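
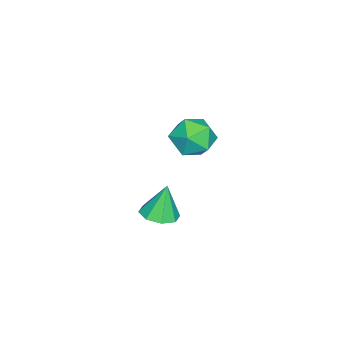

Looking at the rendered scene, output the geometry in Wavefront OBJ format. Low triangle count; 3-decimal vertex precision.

v 3.459 -1.328 -2.889
v 4.069 -0.996 -2.803
v 3.181 -1.152 -1.611
v 3.671 -0.663 -2.935
v 3.149 -0.719 -3.041
v 2.808 -1.133 -3.058
v 2.849 -1.661 -2.976
v 3.247 -1.994 -2.843
v 3.769 -1.937 -2.738
v 4.11 -1.524 -2.721
v -1.541 -1.725 -1.733
v -0.792 -1.208 -1.514
v -0.748 -2.412 -2.826
v 0.001 -1.895 -2.607
v -0.304 -2.552 -2.014
v -0.794 -2.128 -1.339
v -0.746 -1.492 -3.001
v -1.236 -1.068 -2.326
v -0.301 -1.065 -2.298
v -0.027 -1.719 -1.688
v -1.513 -1.901 -2.652
v -1.239 -2.555 -2.042
f 2 1 4
f 2 4 3
f 4 1 5
f 4 5 3
f 5 1 6
f 5 6 3
f 6 1 7
f 6 7 3
f 7 1 8
f 7 8 3
f 8 1 9
f 8 9 3
f 9 1 10
f 9 10 3
f 10 1 2
f 10 2 3
f 11 22 16
f 11 16 12
f 11 12 18
f 11 18 21
f 11 21 22
f 12 16 20
f 16 22 15
f 22 21 13
f 21 18 17
f 18 12 19
f 14 20 15
f 14 15 13
f 14 13 17
f 14 17 19
f 14 19 20
f 15 20 16
f 13 15 22
f 17 13 21
f 19 17 18
f 20 19 12



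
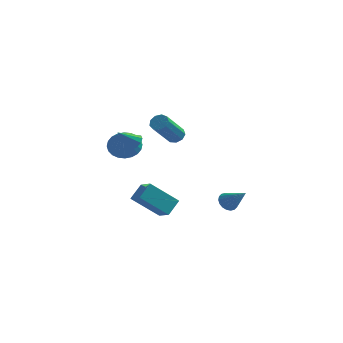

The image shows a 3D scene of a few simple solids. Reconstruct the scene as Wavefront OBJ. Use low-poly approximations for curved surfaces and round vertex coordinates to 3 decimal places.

v 3.048 -0.249 -1.476
v 3.432 -0.468 -1.939
v 4.072 -0.891 -0.324
v 3.537 -0.208 -1.888
v 3.545 0.044 -1.754
v 3.454 0.237 -1.566
v 3.284 0.335 -1.36
v 3.066 0.317 -1.177
v 2.845 0.187 -1.053
v 2.664 -0.03 -1.013
v 2.56 -0.289 -1.065
v 2.551 -0.541 -1.198
v 2.642 -0.735 -1.386
v 2.812 -0.832 -1.592
v 3.03 -0.814 -1.775
v 3.251 -0.684 -1.899
v -3.123 2.602 0.944
v -2.135 2.746 1.006
v -3.037 1.278 2.636
v -2.268 3.031 1.237
v -2.531 3.251 1.423
v -2.884 3.373 1.536
v -3.274 3.377 1.559
v -3.64 3.263 1.488
v -3.928 3.049 1.335
v -4.093 2.766 1.122
v -4.111 2.459 0.882
v -3.978 2.174 0.652
v -3.715 1.953 0.466
v -3.362 1.832 0.353
v -2.972 1.828 0.33
v -2.606 1.942 0.401
v -2.318 2.156 0.554
v -2.153 2.438 0.767
v -2.726 2.03 -3.044
v -2.069 1.19 -2.412
v -2.262 2.898 -2.375
v -1.604 2.058 -1.743
v -1.116 2.242 -4.437
v -0.458 1.402 -3.805
v -0.651 3.11 -3.768
v 0.006 2.27 -3.136
v -0.004 0.982 2.862
v 0.407 1.193 3.212
v -0.325 -0.03 4.809
v -0.736 -0.242 4.458
v 0.08 1.418 3.235
v -0.652 0.195 4.831
v -0.286 1.438 3.083
v -1.017 0.215 4.679
v -0.52 1.245 2.827
v -1.252 0.022 4.423
v -0.513 0.928 2.588
v -1.244 -0.295 4.184
v -0.267 0.637 2.477
v -0.999 -0.586 4.073
v 0.101 0.507 2.546
v -0.631 -0.717 4.142
v 0.42 0.599 2.763
v -0.312 -0.625 4.359
v 0.541 0.87 3.026
v -0.191 -0.353 4.622
v -2.153 0.178 2.555
v -1.75 -0.205 2.754
v -3.007 -0.238 3.485
v -1.706 0.109 2.934
v -1.833 0.449 2.97
v -2.082 0.685 2.847
v -2.358 0.728 2.612
v -2.555 0.56 2.356
v -2.599 0.247 2.175
v -2.473 -0.094 2.14
v -2.224 -0.33 2.263
v -1.948 -0.373 2.497
f 2 1 4
f 2 4 3
f 4 1 5
f 4 5 3
f 5 1 6
f 5 6 3
f 6 1 7
f 6 7 3
f 7 1 8
f 7 8 3
f 8 1 9
f 8 9 3
f 9 1 10
f 9 10 3
f 10 1 11
f 10 11 3
f 11 1 12
f 11 12 3
f 12 1 13
f 12 13 3
f 13 1 14
f 13 14 3
f 14 1 15
f 14 15 3
f 15 1 16
f 15 16 3
f 16 1 2
f 16 2 3
f 18 17 20
f 18 20 19
f 20 17 21
f 20 21 19
f 21 17 22
f 21 22 19
f 22 17 23
f 22 23 19
f 23 17 24
f 23 24 19
f 24 17 25
f 24 25 19
f 25 17 26
f 25 26 19
f 26 17 27
f 26 27 19
f 27 17 28
f 27 28 19
f 28 17 29
f 28 29 19
f 29 17 30
f 29 30 19
f 30 17 31
f 30 31 19
f 31 17 32
f 31 32 19
f 32 17 33
f 32 33 19
f 33 17 34
f 33 34 19
f 34 17 18
f 34 18 19
f 36 38 35
f 39 36 35
f 35 38 37
f 37 39 35
f 36 42 38
f 40 36 39
f 40 42 36
f 38 42 37
f 41 39 37
f 37 42 41
f 41 40 39
f 42 40 41
f 44 43 47
f 44 47 45
f 45 47 48
f 45 48 46
f 47 43 49
f 47 49 48
f 48 49 50
f 48 50 46
f 49 43 51
f 49 51 50
f 50 51 52
f 50 52 46
f 51 43 53
f 51 53 52
f 52 53 54
f 52 54 46
f 53 43 55
f 53 55 54
f 54 55 56
f 54 56 46
f 55 43 57
f 55 57 56
f 56 57 58
f 56 58 46
f 57 43 59
f 57 59 58
f 58 59 60
f 58 60 46
f 59 43 61
f 59 61 60
f 60 61 62
f 60 62 46
f 61 43 44
f 61 44 62
f 62 44 45
f 62 45 46
f 64 63 66
f 64 66 65
f 66 63 67
f 66 67 65
f 67 63 68
f 67 68 65
f 68 63 69
f 68 69 65
f 69 63 70
f 69 70 65
f 70 63 71
f 70 71 65
f 71 63 72
f 71 72 65
f 72 63 73
f 72 73 65
f 73 63 74
f 73 74 65
f 74 63 64
f 74 64 65



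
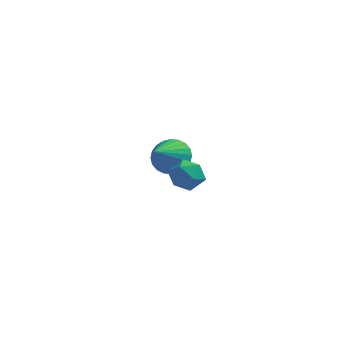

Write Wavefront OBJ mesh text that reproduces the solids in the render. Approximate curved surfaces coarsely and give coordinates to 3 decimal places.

v 2.494 -1.744 2.143
v 3.313 -1.619 2.416
v 2.687 -3.141 2.204
v 3.506 -3.016 2.477
v 2.837 -2.813 2.999
v 2.717 -1.949 2.961
v 3.283 -2.811 1.659
v 3.163 -1.947 1.621
v 3.801 -2.278 2.117
v 3.525 -2.279 2.945
v 2.475 -2.481 1.675
v 2.199 -2.482 2.503
v 0.525 3.476 -0.121
v 1.072 3.891 0.606
v 0.235 1.824 1.041
v 0.715 4.018 0.697
v 0.328 4.063 0.664
v -0.028 4.018 0.511
v -0.3 3.891 0.262
v -0.446 3.7 -0.045
v -0.445 3.475 -0.364
v -0.295 3.25 -0.646
v -0.021 3.06 -0.848
v 0.336 2.933 -0.939
v 0.722 2.888 -0.906
v 1.079 2.933 -0.753
v 1.351 3.06 -0.504
v 1.497 3.251 -0.197
v 1.495 3.476 0.122
v 1.346 3.701 0.404
f 1 12 6
f 1 6 2
f 1 2 8
f 1 8 11
f 1 11 12
f 2 6 10
f 6 12 5
f 12 11 3
f 11 8 7
f 8 2 9
f 4 10 5
f 4 5 3
f 4 3 7
f 4 7 9
f 4 9 10
f 5 10 6
f 3 5 12
f 7 3 11
f 9 7 8
f 10 9 2
f 14 13 16
f 14 16 15
f 16 13 17
f 16 17 15
f 17 13 18
f 17 18 15
f 18 13 19
f 18 19 15
f 19 13 20
f 19 20 15
f 20 13 21
f 20 21 15
f 21 13 22
f 21 22 15
f 22 13 23
f 22 23 15
f 23 13 24
f 23 24 15
f 24 13 25
f 24 25 15
f 25 13 26
f 25 26 15
f 26 13 27
f 26 27 15
f 27 13 28
f 27 28 15
f 28 13 29
f 28 29 15
f 29 13 30
f 29 30 15
f 30 13 14
f 30 14 15



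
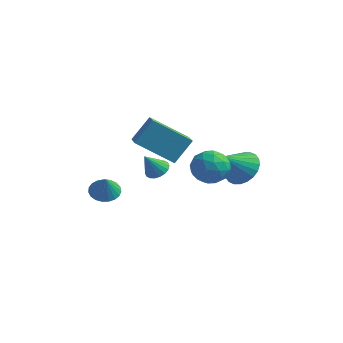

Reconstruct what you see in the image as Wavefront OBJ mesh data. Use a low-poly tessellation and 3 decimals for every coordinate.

v -0.877 -3.477 0.378
v -0.446 -3.93 0.111
v -0.643 -3.823 1.342
v -0.279 -3.706 0.151
v -0.215 -3.442 0.23
v -0.265 -3.184 0.334
v -0.422 -2.977 0.447
v -0.657 -2.857 0.547
v -0.93 -2.843 0.618
v -1.194 -2.94 0.648
v -1.404 -3.129 0.631
v -1.522 -3.379 0.571
v -1.529 -3.645 0.477
v -1.423 -3.883 0.366
v -1.223 -4.05 0.257
v -0.963 -4.119 0.169
v -0.688 -4.076 0.118
v 0.636 -1.673 1.042
v 0.957 -1.306 1.337
v 0.284 -2.147 2.018
v 0.736 -1.183 1.316
v 0.495 -1.158 1.241
v 0.282 -1.235 1.127
v 0.139 -1.399 0.996
v 0.095 -1.617 0.874
v 0.158 -1.846 0.785
v 0.315 -2.041 0.748
v 0.537 -2.163 0.769
v 0.778 -2.188 0.843
v 0.991 -2.112 0.958
v 1.134 -1.948 1.089
v 1.178 -1.73 1.211
v 1.115 -1.501 1.299
v 2.372 0.875 0.751
v 3.054 0.311 1.021
v 1.546 -0.311 0.359
v 2.228 -0.875 0.629
v 1.753 -0.39 1.258
v 2.263 0.343 1.5
v 2.337 -0.343 -0.12
v 2.847 0.39 0.122
v 3.032 -0.442 0.483
v 2.671 -0.471 1.334
v 1.929 0.471 0.046
v 1.568 0.442 0.897
v 2.785 0.697 0.92
v 1.815 -0.697 0.46
v 1.535 -0.412 0.829
v 1.936 -0.744 0.988
v 2.32 0.716 1.202
v 2.721 0.384 1.36
v 1.956 -0.028 1.5
v 1.879 -0.384 0.02
v 2.28 -0.716 0.178
v 2.664 0.744 0.392
v 3.065 0.412 0.551
v 2.644 0.028 -0.12
v 3.174 -0.077 0.763
v 2.688 -0.774 0.532
v 2.752 -0.461 0.092
v 3.052 -0.03 0.234
v 2.961 -0.094 1.263
v 2.476 -0.791 1.033
v 2.196 -0.506 1.402
v 2.496 -0.076 1.544
v 2.949 -0.536 0.947
v 2.124 0.791 0.347
v 1.639 0.094 0.117
v 2.104 0.076 -0.164
v 2.404 0.506 -0.022
v 1.912 0.774 0.848
v 1.426 0.077 0.617
v 1.548 0.03 1.146
v 1.848 0.461 1.288
v 1.651 0.536 0.433
v -0.071 1.077 -0.115
v -1.7 0.541 1.008
v 0.382 1.901 0.936
v -1.247 1.364 2.059
v 0.547 0.156 0.341
v -1.082 -0.381 1.464
v 1 0.979 1.392
v -0.629 0.443 2.515
v 2.803 2.175 -0.516
v 3.624 2.166 -0.059
v 2.197 1.265 0.556
v 3.46 2.456 0.094
v 3.196 2.703 0.155
v 2.872 2.87 0.114
v 2.538 2.931 -0.024
v 2.243 2.877 -0.236
v 2.034 2.716 -0.49
v 1.942 2.472 -0.749
v 1.981 2.184 -0.972
v 2.145 1.894 -1.126
v 2.409 1.647 -1.186
v 2.733 1.48 -1.145
v 3.068 1.419 -1.008
v 3.362 1.473 -0.796
v 3.571 1.634 -0.541
v 3.663 1.877 -0.282
f 2 1 4
f 2 4 3
f 4 1 5
f 4 5 3
f 5 1 6
f 5 6 3
f 6 1 7
f 6 7 3
f 7 1 8
f 7 8 3
f 8 1 9
f 8 9 3
f 9 1 10
f 9 10 3
f 10 1 11
f 10 11 3
f 11 1 12
f 11 12 3
f 12 1 13
f 12 13 3
f 13 1 14
f 13 14 3
f 14 1 15
f 14 15 3
f 15 1 16
f 15 16 3
f 16 1 17
f 16 17 3
f 17 1 2
f 17 2 3
f 19 18 21
f 19 21 20
f 21 18 22
f 21 22 20
f 22 18 23
f 22 23 20
f 23 18 24
f 23 24 20
f 24 18 25
f 24 25 20
f 25 18 26
f 25 26 20
f 26 18 27
f 26 27 20
f 27 18 28
f 27 28 20
f 28 18 29
f 28 29 20
f 29 18 30
f 29 30 20
f 30 18 31
f 30 31 20
f 31 18 32
f 31 32 20
f 32 18 33
f 32 33 20
f 33 18 19
f 33 19 20
f 34 71 50
f 71 45 74
f 50 74 39
f 71 74 50
f 34 50 46
f 50 39 51
f 46 51 35
f 50 51 46
f 34 46 55
f 46 35 56
f 55 56 41
f 46 56 55
f 34 55 67
f 55 41 70
f 67 70 44
f 55 70 67
f 34 67 71
f 67 44 75
f 71 75 45
f 67 75 71
f 35 51 62
f 51 39 65
f 62 65 43
f 51 65 62
f 39 74 52
f 74 45 73
f 52 73 38
f 74 73 52
f 45 75 72
f 75 44 68
f 72 68 36
f 75 68 72
f 44 70 69
f 70 41 57
f 69 57 40
f 70 57 69
f 41 56 61
f 56 35 58
f 61 58 42
f 56 58 61
f 37 63 49
f 63 43 64
f 49 64 38
f 63 64 49
f 37 49 47
f 49 38 48
f 47 48 36
f 49 48 47
f 37 47 54
f 47 36 53
f 54 53 40
f 47 53 54
f 37 54 59
f 54 40 60
f 59 60 42
f 54 60 59
f 37 59 63
f 59 42 66
f 63 66 43
f 59 66 63
f 38 64 52
f 64 43 65
f 52 65 39
f 64 65 52
f 36 48 72
f 48 38 73
f 72 73 45
f 48 73 72
f 40 53 69
f 53 36 68
f 69 68 44
f 53 68 69
f 42 60 61
f 60 40 57
f 61 57 41
f 60 57 61
f 43 66 62
f 66 42 58
f 62 58 35
f 66 58 62
f 77 79 76
f 80 77 76
f 76 79 78
f 78 80 76
f 77 83 79
f 81 77 80
f 81 83 77
f 79 83 78
f 82 80 78
f 78 83 82
f 82 81 80
f 83 81 82
f 85 84 87
f 85 87 86
f 87 84 88
f 87 88 86
f 88 84 89
f 88 89 86
f 89 84 90
f 89 90 86
f 90 84 91
f 90 91 86
f 91 84 92
f 91 92 86
f 92 84 93
f 92 93 86
f 93 84 94
f 93 94 86
f 94 84 95
f 94 95 86
f 95 84 96
f 95 96 86
f 96 84 97
f 96 97 86
f 97 84 98
f 97 98 86
f 98 84 99
f 98 99 86
f 99 84 100
f 99 100 86
f 100 84 101
f 100 101 86
f 101 84 85
f 101 85 86



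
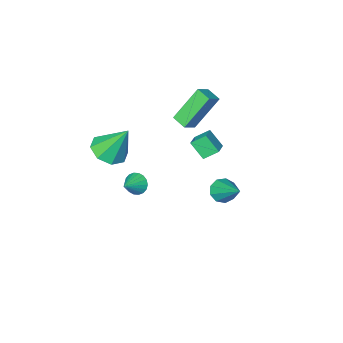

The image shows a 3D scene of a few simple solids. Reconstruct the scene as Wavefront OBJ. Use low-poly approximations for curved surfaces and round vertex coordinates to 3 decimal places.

v 2.569 -1.847 1.185
v 3.387 -2.07 1.569
v 2.011 -1.093 2.815
v 3.393 -1.423 1.272
v 2.916 -1.025 0.924
v 2.237 -1.108 0.729
v 1.752 -1.624 0.802
v 1.746 -2.271 1.099
v 2.223 -2.669 1.447
v 2.902 -2.586 1.642
v -1.57 0.925 1.667
v -1.292 0.298 2.422
v -1.025 1.469 1.919
v -0.748 0.842 2.674
v -0.992 0.578 1.166
v -0.715 -0.049 1.921
v -0.448 1.122 1.418
v -0.17 0.495 2.173
v 0.213 -3.655 -3.768
v 0.556 -3.736 -4.278
v 1.107 -3.245 -3.232
v 0.459 -3.48 -4.31
v 0.312 -3.259 -4.235
v 0.146 -3.116 -4.068
v -0.007 -3.079 -3.841
v -0.116 -3.157 -3.6
v -0.16 -3.333 -3.392
v -0.13 -3.573 -3.259
v -0.033 -3.829 -3.226
v 0.114 -4.05 -3.301
v 0.28 -4.193 -3.469
v 0.433 -4.23 -3.696
v 0.542 -4.152 -3.937
v 0.586 -3.976 -4.145
v -1.742 0.761 -1.715
v -1.084 0.712 -1.729
v -1.598 2.339 -0.445
v -1.225 0.989 -2.056
v -1.608 1.159 -2.224
v -2.054 1.143 -2.154
v -2.353 0.948 -1.878
v -2.367 0.666 -1.526
v -2.088 0.428 -1.262
v -1.647 0.347 -1.21
v -1.25 0.459 -1.394
v -2.792 -4.374 -0.761
v -3.988 -4.162 0.94
v -2.914 -3.574 -0.947
v -4.11 -3.362 0.755
v -2.09 -4.158 -0.295
v -3.286 -3.946 1.407
v -2.212 -3.358 -0.48
v -3.408 -3.146 1.221
f 2 1 4
f 2 4 3
f 4 1 5
f 4 5 3
f 5 1 6
f 5 6 3
f 6 1 7
f 6 7 3
f 7 1 8
f 7 8 3
f 8 1 9
f 8 9 3
f 9 1 10
f 9 10 3
f 10 1 2
f 10 2 3
f 12 14 11
f 15 12 11
f 11 14 13
f 13 15 11
f 12 18 14
f 16 12 15
f 16 18 12
f 14 18 13
f 17 15 13
f 13 18 17
f 17 16 15
f 18 16 17
f 20 19 22
f 20 22 21
f 22 19 23
f 22 23 21
f 23 19 24
f 23 24 21
f 24 19 25
f 24 25 21
f 25 19 26
f 25 26 21
f 26 19 27
f 26 27 21
f 27 19 28
f 27 28 21
f 28 19 29
f 28 29 21
f 29 19 30
f 29 30 21
f 30 19 31
f 30 31 21
f 31 19 32
f 31 32 21
f 32 19 33
f 32 33 21
f 33 19 34
f 33 34 21
f 34 19 20
f 34 20 21
f 36 35 38
f 36 38 37
f 38 35 39
f 38 39 37
f 39 35 40
f 39 40 37
f 40 35 41
f 40 41 37
f 41 35 42
f 41 42 37
f 42 35 43
f 42 43 37
f 43 35 44
f 43 44 37
f 44 35 45
f 44 45 37
f 45 35 36
f 45 36 37
f 47 49 46
f 50 47 46
f 46 49 48
f 48 50 46
f 47 53 49
f 51 47 50
f 51 53 47
f 49 53 48
f 52 50 48
f 48 53 52
f 52 51 50
f 53 51 52



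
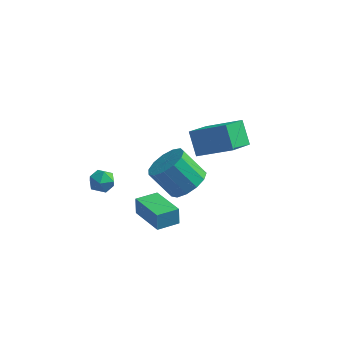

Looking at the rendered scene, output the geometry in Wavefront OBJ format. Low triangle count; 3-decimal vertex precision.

v 1.791 3.287 -1.9
v 2.415 2.573 -1.343
v 1.253 2.618 0.017
v 0.629 3.333 -0.54
v 2.617 3.138 -1.189
v 1.455 3.184 0.171
v 2.557 3.751 -1.261
v 1.395 3.796 0.099
v 2.254 4.216 -1.536
v 1.092 4.262 -0.176
v 1.804 4.387 -1.926
v 0.641 4.432 -0.566
v 1.35 4.208 -2.308
v 0.187 4.254 -0.948
v 1.036 3.737 -2.561
v -0.127 3.783 -1.2
v 0.962 3.123 -2.604
v -0.201 3.169 -1.243
v 1.151 2.561 -2.423
v -0.012 2.607 -1.063
v 1.543 2.23 -2.076
v 0.381 2.276 -0.716
v 2.015 2.234 -1.674
v 0.852 2.28 -0.313
v 2.849 2.523 3.558
v 2.44 1.115 4.293
v 4.596 2.513 4.51
v 4.188 1.105 5.245
v 3.412 1.815 2.515
v 3.004 0.407 3.25
v 5.16 1.805 3.467
v 4.751 0.397 4.202
v 0.101 0.257 -1.822
v 0.026 0.444 -0.914
v 0.9 1.131 -1.936
v 0.825 1.318 -1.028
v 1.575 -1.038 -1.432
v 1.5 -0.851 -0.524
v 2.374 -0.164 -1.546
v 2.299 0.023 -0.638
v -1.326 -0.896 2.197
v -0.632 -0.835 2.093
v -1.308 -1.925 1.707
v -0.614 -1.864 1.603
v -0.867 -1.938 2.257
v -0.878 -1.302 2.559
v -1.062 -1.458 1.241
v -1.073 -0.822 1.543
v -0.469 -1.182 1.502
v -0.348 -1.479 2.13
v -1.592 -1.281 1.67
v -1.471 -1.578 2.298
f 2 1 5
f 2 5 3
f 3 5 6
f 3 6 4
f 5 1 7
f 5 7 6
f 6 7 8
f 6 8 4
f 7 1 9
f 7 9 8
f 8 9 10
f 8 10 4
f 9 1 11
f 9 11 10
f 10 11 12
f 10 12 4
f 11 1 13
f 11 13 12
f 12 13 14
f 12 14 4
f 13 1 15
f 13 15 14
f 14 15 16
f 14 16 4
f 15 1 17
f 15 17 16
f 16 17 18
f 16 18 4
f 17 1 19
f 17 19 18
f 18 19 20
f 18 20 4
f 19 1 21
f 19 21 20
f 20 21 22
f 20 22 4
f 21 1 23
f 21 23 22
f 22 23 24
f 22 24 4
f 23 1 2
f 23 2 24
f 24 2 3
f 24 3 4
f 26 28 25
f 29 26 25
f 25 28 27
f 27 29 25
f 26 32 28
f 30 26 29
f 30 32 26
f 28 32 27
f 31 29 27
f 27 32 31
f 31 30 29
f 32 30 31
f 34 36 33
f 37 34 33
f 33 36 35
f 35 37 33
f 34 40 36
f 38 34 37
f 38 40 34
f 36 40 35
f 39 37 35
f 35 40 39
f 39 38 37
f 40 38 39
f 41 52 46
f 41 46 42
f 41 42 48
f 41 48 51
f 41 51 52
f 42 46 50
f 46 52 45
f 52 51 43
f 51 48 47
f 48 42 49
f 44 50 45
f 44 45 43
f 44 43 47
f 44 47 49
f 44 49 50
f 45 50 46
f 43 45 52
f 47 43 51
f 49 47 48
f 50 49 42



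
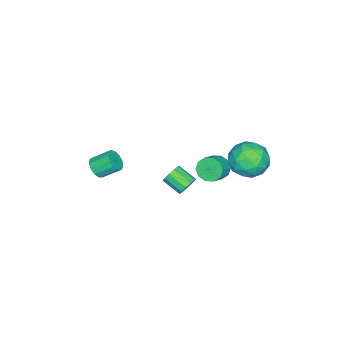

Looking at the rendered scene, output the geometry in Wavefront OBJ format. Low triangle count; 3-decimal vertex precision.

v 2.773 -3.938 -1.492
v 3.397 -3.701 -1.434
v 2.991 -2.804 -0.731
v 2.367 -3.042 -0.788
v 3.246 -3.532 -1.736
v 2.84 -2.635 -1.033
v 2.946 -3.492 -1.961
v 2.539 -2.596 -1.258
v 2.59 -3.594 -2.036
v 2.183 -2.697 -1.333
v 2.293 -3.805 -1.939
v 1.886 -2.909 -1.236
v 2.148 -4.059 -1.7
v 1.741 -3.162 -0.996
v 2.202 -4.274 -1.394
v 1.795 -3.377 -0.691
v 2.437 -4.383 -1.12
v 2.03 -3.486 -0.416
v 2.779 -4.35 -0.963
v 2.372 -3.453 -0.26
v 3.119 -4.187 -0.974
v 2.713 -3.29 -0.271
v 3.35 -3.945 -1.15
v 2.943 -3.048 -0.447
v 3.676 1.931 0.372
v 3.905 1.661 -0.113
v 3.792 0.639 0.403
v 3.564 0.909 0.888
v 4.185 1.745 0.115
v 4.073 0.723 0.63
v 4.271 1.9 0.441
v 4.159 0.878 0.956
v 4.13 2.067 0.74
v 4.018 1.045 1.256
v 3.816 2.181 0.899
v 3.703 1.16 1.415
v 3.448 2.201 0.857
v 3.335 1.179 1.373
v 3.167 2.117 0.63
v 3.055 1.095 1.145
v 3.081 1.962 0.304
v 2.969 0.94 0.819
v 3.222 1.795 0.004
v 3.11 0.773 0.52
v 3.537 1.68 -0.155
v 3.424 0.659 0.361
v -1.296 0.998 -2.562
v -0.888 0.982 -3.214
v 0.045 0.986 -2.631
v -0.364 1.002 -1.978
v -0.962 1.438 -3.098
v -0.029 1.441 -2.515
v -1.164 1.726 -2.777
v -0.231 1.729 -2.194
v -1.416 1.735 -2.374
v -0.484 1.739 -1.791
v -1.623 1.464 -2.043
v -0.691 1.467 -1.459
v -1.705 1.014 -1.909
v -0.772 1.018 -1.326
v -1.631 0.559 -2.025
v -0.698 0.562 -1.442
v -1.429 0.271 -2.346
v -0.496 0.274 -1.763
v -1.176 0.261 -2.749
v -0.244 0.265 -2.166
v -0.969 0.533 -3.081
v -0.037 0.536 -2.497
v -0.927 3.819 0.496
v 0.113 3.963 -0.039
v -1.333 2.377 -0.681
v -0.293 2.521 -1.216
v -0.337 2.113 -0.112
v -0.086 3.004 0.616
v -1.134 3.336 -1.336
v -0.883 4.227 -0.608
v -0.015 3.664 -1.17
v 0.478 2.908 -0.414
v -1.698 3.432 -0.306
v -1.205 2.676 0.45
v -0.371 4.018 0.332
v -0.849 2.322 -1.052
v -0.874 2.082 -0.403
v -0.263 2.167 -0.717
v -0.488 3.454 0.716
v 0.123 3.538 0.402
v -0.141 2.451 0.359
v -1.343 2.802 -1.122
v -0.732 2.886 -1.436
v -0.957 4.173 -0.003
v -0.346 4.258 -0.317
v -1.079 3.889 -1.079
v 0.164 3.926 -0.647
v -0.074 3.079 -1.339
v -0.569 3.558 -1.41
v -0.421 4.082 -0.982
v 0.454 3.482 -0.203
v 0.215 2.634 -0.895
v 0.19 2.394 -0.246
v 0.337 2.918 0.182
v 0.379 3.306 -0.868
v -1.435 3.706 0.175
v -1.674 2.858 -0.517
v -1.557 3.422 -0.902
v -1.41 3.946 -0.474
v -1.146 3.261 0.619
v -1.384 2.414 -0.073
v -0.799 2.258 0.262
v -0.651 2.782 0.69
v -1.599 3.034 0.148
f 2 1 5
f 2 5 3
f 3 5 6
f 3 6 4
f 5 1 7
f 5 7 6
f 6 7 8
f 6 8 4
f 7 1 9
f 7 9 8
f 8 9 10
f 8 10 4
f 9 1 11
f 9 11 10
f 10 11 12
f 10 12 4
f 11 1 13
f 11 13 12
f 12 13 14
f 12 14 4
f 13 1 15
f 13 15 14
f 14 15 16
f 14 16 4
f 15 1 17
f 15 17 16
f 16 17 18
f 16 18 4
f 17 1 19
f 17 19 18
f 18 19 20
f 18 20 4
f 19 1 21
f 19 21 20
f 20 21 22
f 20 22 4
f 21 1 23
f 21 23 22
f 22 23 24
f 22 24 4
f 23 1 2
f 23 2 24
f 24 2 3
f 24 3 4
f 26 25 29
f 26 29 27
f 27 29 30
f 27 30 28
f 29 25 31
f 29 31 30
f 30 31 32
f 30 32 28
f 31 25 33
f 31 33 32
f 32 33 34
f 32 34 28
f 33 25 35
f 33 35 34
f 34 35 36
f 34 36 28
f 35 25 37
f 35 37 36
f 36 37 38
f 36 38 28
f 37 25 39
f 37 39 38
f 38 39 40
f 38 40 28
f 39 25 41
f 39 41 40
f 40 41 42
f 40 42 28
f 41 25 43
f 41 43 42
f 42 43 44
f 42 44 28
f 43 25 45
f 43 45 44
f 44 45 46
f 44 46 28
f 45 25 26
f 45 26 46
f 46 26 27
f 46 27 28
f 48 47 51
f 48 51 49
f 49 51 52
f 49 52 50
f 51 47 53
f 51 53 52
f 52 53 54
f 52 54 50
f 53 47 55
f 53 55 54
f 54 55 56
f 54 56 50
f 55 47 57
f 55 57 56
f 56 57 58
f 56 58 50
f 57 47 59
f 57 59 58
f 58 59 60
f 58 60 50
f 59 47 61
f 59 61 60
f 60 61 62
f 60 62 50
f 61 47 63
f 61 63 62
f 62 63 64
f 62 64 50
f 63 47 65
f 63 65 64
f 64 65 66
f 64 66 50
f 65 47 67
f 65 67 66
f 66 67 68
f 66 68 50
f 67 47 48
f 67 48 68
f 68 48 49
f 68 49 50
f 69 106 85
f 106 80 109
f 85 109 74
f 106 109 85
f 69 85 81
f 85 74 86
f 81 86 70
f 85 86 81
f 69 81 90
f 81 70 91
f 90 91 76
f 81 91 90
f 69 90 102
f 90 76 105
f 102 105 79
f 90 105 102
f 69 102 106
f 102 79 110
f 106 110 80
f 102 110 106
f 70 86 97
f 86 74 100
f 97 100 78
f 86 100 97
f 74 109 87
f 109 80 108
f 87 108 73
f 109 108 87
f 80 110 107
f 110 79 103
f 107 103 71
f 110 103 107
f 79 105 104
f 105 76 92
f 104 92 75
f 105 92 104
f 76 91 96
f 91 70 93
f 96 93 77
f 91 93 96
f 72 98 84
f 98 78 99
f 84 99 73
f 98 99 84
f 72 84 82
f 84 73 83
f 82 83 71
f 84 83 82
f 72 82 89
f 82 71 88
f 89 88 75
f 82 88 89
f 72 89 94
f 89 75 95
f 94 95 77
f 89 95 94
f 72 94 98
f 94 77 101
f 98 101 78
f 94 101 98
f 73 99 87
f 99 78 100
f 87 100 74
f 99 100 87
f 71 83 107
f 83 73 108
f 107 108 80
f 83 108 107
f 75 88 104
f 88 71 103
f 104 103 79
f 88 103 104
f 77 95 96
f 95 75 92
f 96 92 76
f 95 92 96
f 78 101 97
f 101 77 93
f 97 93 70
f 101 93 97



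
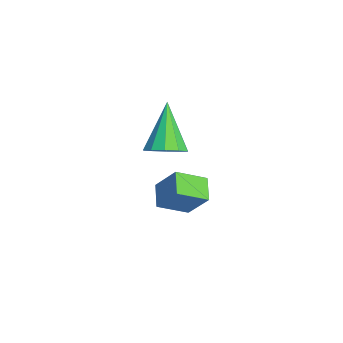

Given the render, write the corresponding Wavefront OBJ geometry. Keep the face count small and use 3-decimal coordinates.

v -2.396 -2.751 1.47
v -1.883 -2.386 1.914
v -3.744 -2.509 2.83
v -2.1 -2.061 1.642
v -2.429 -2 1.304
v -2.746 -2.225 1.03
v -2.929 -2.652 0.924
v -2.908 -3.116 1.027
v -2.692 -3.441 1.299
v -2.362 -3.502 1.637
v -2.045 -3.276 1.911
v -1.862 -2.85 2.017
v -3.918 -2.906 -1.862
v -3.48 -2.266 -0.782
v -4.031 -1.79 -2.478
v -3.594 -1.15 -1.398
v -3.006 -2.99 -2.182
v -2.569 -2.35 -1.102
v -3.12 -1.874 -2.798
v -2.682 -1.234 -1.718
f 2 1 4
f 2 4 3
f 4 1 5
f 4 5 3
f 5 1 6
f 5 6 3
f 6 1 7
f 6 7 3
f 7 1 8
f 7 8 3
f 8 1 9
f 8 9 3
f 9 1 10
f 9 10 3
f 10 1 11
f 10 11 3
f 11 1 12
f 11 12 3
f 12 1 2
f 12 2 3
f 14 16 13
f 17 14 13
f 13 16 15
f 15 17 13
f 14 20 16
f 18 14 17
f 18 20 14
f 16 20 15
f 19 17 15
f 15 20 19
f 19 18 17
f 20 18 19



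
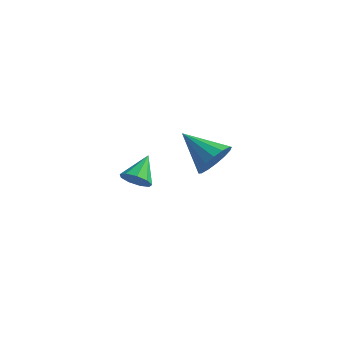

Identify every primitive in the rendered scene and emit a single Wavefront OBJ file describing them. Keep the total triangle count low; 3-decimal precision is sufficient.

v 1.599 -2.065 -1.738
v 2.06 -1.763 -2.202
v 1.581 -0.875 -0.982
v 1.597 -1.678 -2.346
v 1.135 -1.774 -2.206
v 0.89 -2.006 -1.847
v 0.976 -2.266 -1.437
v 1.354 -2.431 -1.169
v 1.847 -2.425 -1.166
v 2.223 -2.25 -1.432
v 2.308 -1.989 -1.841
v 2.521 3.712 -4.001
v 2.969 4.457 -3.467
v 0.719 4.108 -3.039
v 2.788 4.691 -3.904
v 2.535 4.664 -4.367
v 2.278 4.381 -4.731
v 2.086 3.919 -4.9
v 2.011 3.401 -4.828
v 2.072 2.967 -4.534
v 2.254 2.732 -4.097
v 2.507 2.76 -3.634
v 2.763 3.043 -3.27
v 2.955 3.505 -3.101
v 3.03 4.022 -3.173
f 2 1 4
f 2 4 3
f 4 1 5
f 4 5 3
f 5 1 6
f 5 6 3
f 6 1 7
f 6 7 3
f 7 1 8
f 7 8 3
f 8 1 9
f 8 9 3
f 9 1 10
f 9 10 3
f 10 1 11
f 10 11 3
f 11 1 2
f 11 2 3
f 13 12 15
f 13 15 14
f 15 12 16
f 15 16 14
f 16 12 17
f 16 17 14
f 17 12 18
f 17 18 14
f 18 12 19
f 18 19 14
f 19 12 20
f 19 20 14
f 20 12 21
f 20 21 14
f 21 12 22
f 21 22 14
f 22 12 23
f 22 23 14
f 23 12 24
f 23 24 14
f 24 12 25
f 24 25 14
f 25 12 13
f 25 13 14



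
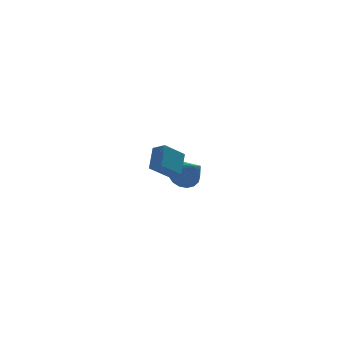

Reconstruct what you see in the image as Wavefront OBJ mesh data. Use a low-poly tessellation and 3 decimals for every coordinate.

v 1.112 3.782 -0.685
v 1.909 3.616 -1.248
v 1.628 2.158 0.525
v 2.065 3.914 -0.915
v 2.003 4.182 -0.529
v 1.737 4.358 -0.179
v 1.328 4.402 0.056
v 0.869 4.304 0.12
v 0.465 4.087 0
v 0.21 3.799 -0.277
v 0.161 3.508 -0.647
v 0.33 3.279 -1.026
v 0.678 3.166 -1.327
v 1.125 3.193 -1.481
v 1.57 3.356 -1.452
v -2.712 -3.982 2.852
v -2.221 -4.578 3.207
v -2.281 -2.996 3.911
v -1.79 -3.592 4.266
v -1.55 -3.548 1.974
v -1.059 -4.144 2.329
v -1.119 -2.562 3.033
v -0.628 -3.158 3.388
f 2 1 4
f 2 4 3
f 4 1 5
f 4 5 3
f 5 1 6
f 5 6 3
f 6 1 7
f 6 7 3
f 7 1 8
f 7 8 3
f 8 1 9
f 8 9 3
f 9 1 10
f 9 10 3
f 10 1 11
f 10 11 3
f 11 1 12
f 11 12 3
f 12 1 13
f 12 13 3
f 13 1 14
f 13 14 3
f 14 1 15
f 14 15 3
f 15 1 2
f 15 2 3
f 17 19 16
f 20 17 16
f 16 19 18
f 18 20 16
f 17 23 19
f 21 17 20
f 21 23 17
f 19 23 18
f 22 20 18
f 18 23 22
f 22 21 20
f 23 21 22



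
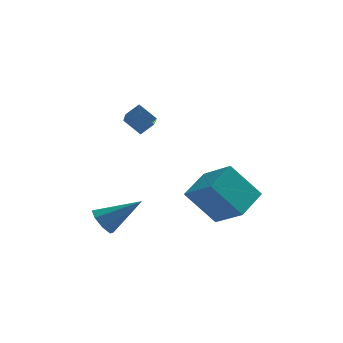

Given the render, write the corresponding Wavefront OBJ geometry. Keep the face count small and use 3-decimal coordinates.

v -1.88 -1.61 -1.92
v -1.558 -1.068 -2.428
v -0.16 -1.51 -0.72
v -1.888 -0.802 -1.976
v -2.214 -1.01 -1.491
v -2.345 -1.569 -1.258
v -2.203 -2.153 -1.412
v -1.872 -2.418 -1.864
v -1.546 -2.211 -2.349
v -1.416 -1.652 -2.582
v -0.861 0.46 3.755
v -0.255 0.797 4.228
v -0.978 2.236 2.64
v -0.372 2.573 3.114
v -0.088 0.067 3.046
v 0.518 0.404 3.52
v -0.205 1.843 1.932
v 0.401 2.18 2.405
v 4.155 -3.16 -0.779
v 2.786 -2.99 0.87
v 3.048 -1.942 -1.824
v 1.678 -1.772 -0.176
v 5.062 -1.808 -0.164
v 3.692 -1.638 1.484
v 3.954 -0.59 -1.21
v 2.585 -0.42 0.439
f 2 1 4
f 2 4 3
f 4 1 5
f 4 5 3
f 5 1 6
f 5 6 3
f 6 1 7
f 6 7 3
f 7 1 8
f 7 8 3
f 8 1 9
f 8 9 3
f 9 1 10
f 9 10 3
f 10 1 2
f 10 2 3
f 12 14 11
f 15 12 11
f 11 14 13
f 13 15 11
f 12 18 14
f 16 12 15
f 16 18 12
f 14 18 13
f 17 15 13
f 13 18 17
f 17 16 15
f 18 16 17
f 20 22 19
f 23 20 19
f 19 22 21
f 21 23 19
f 20 26 22
f 24 20 23
f 24 26 20
f 22 26 21
f 25 23 21
f 21 26 25
f 25 24 23
f 26 24 25



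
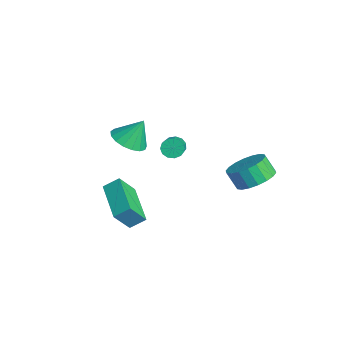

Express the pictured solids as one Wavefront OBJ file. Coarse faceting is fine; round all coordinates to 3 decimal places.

v 1.512 -4.636 -2.566
v 1.673 -3.933 -2.08
v 1.334 -3.872 -3.615
v 1.496 -3.168 -3.129
v 3.584 -4.792 -3.031
v 3.746 -4.088 -2.545
v 3.407 -4.027 -4.08
v 3.568 -3.324 -3.594
v -1.449 -2.517 -1.975
v -1.013 -3.263 -1.603
v -1.311 -1.823 -0.745
v -0.678 -3.019 -1.778
v -0.52 -2.66 -1.999
v -0.574 -2.268 -2.214
v -0.829 -1.934 -2.374
v -1.226 -1.733 -2.443
v -1.674 -1.712 -2.405
v -2.07 -1.875 -2.268
v -2.324 -2.186 -2.065
v -2.378 -2.572 -1.84
v -2.218 -2.946 -1.647
v -1.883 -3.222 -1.529
v -1.448 -3.336 -1.513
v -0.978 -0.487 -2.574
v -0.67 -0.492 -3.03
v 0.725 -1.059 -2.081
v 0.418 -1.053 -1.626
v -0.639 -0.21 -2.907
v 0.757 -0.776 -1.959
v -0.715 -0.015 -2.679
v 0.68 -0.581 -1.73
v -0.875 0.03 -2.417
v 0.52 -0.536 -1.468
v -1.067 -0.089 -2.205
v 0.328 -0.656 -1.256
v -1.231 -0.335 -2.111
v 0.164 -0.901 -1.162
v -1.315 -0.628 -2.163
v 0.081 -1.195 -1.215
v -1.291 -0.877 -2.347
v 0.104 -1.444 -1.398
v -1.168 -1.002 -2.602
v 0.227 -1.569 -1.653
v -0.985 -0.963 -2.849
v 0.411 -1.53 -1.9
v -0.799 -0.773 -3.008
v 0.597 -1.34 -2.06
v 4.151 1.484 -1.729
v 4.897 0.877 -1.605
v 4.476 0.53 -0.767
v 3.729 1.136 -0.891
v 5.025 1.232 -1.394
v 4.604 0.884 -0.556
v 4.98 1.636 -1.249
v 4.559 1.288 -0.411
v 4.77 2.01 -1.199
v 4.349 1.662 -0.361
v 4.438 2.28 -1.254
v 4.016 1.932 -0.417
v 4.048 2.392 -1.403
v 3.627 2.044 -0.566
v 3.679 2.324 -1.617
v 3.258 1.977 -0.779
v 3.404 2.09 -1.853
v 2.983 1.743 -1.015
v 3.276 1.736 -2.064
v 2.855 1.388 -1.226
v 3.321 1.332 -2.209
v 2.9 0.984 -1.371
v 3.531 0.958 -2.259
v 3.11 0.61 -1.421
v 3.864 0.688 -2.203
v 3.442 0.34 -1.366
v 4.253 0.576 -2.054
v 3.832 0.228 -1.217
v 4.622 0.643 -1.841
v 4.201 0.296 -1.003
f 2 4 1
f 5 2 1
f 1 4 3
f 3 5 1
f 2 8 4
f 6 2 5
f 6 8 2
f 4 8 3
f 7 5 3
f 3 8 7
f 7 6 5
f 8 6 7
f 10 9 12
f 10 12 11
f 12 9 13
f 12 13 11
f 13 9 14
f 13 14 11
f 14 9 15
f 14 15 11
f 15 9 16
f 15 16 11
f 16 9 17
f 16 17 11
f 17 9 18
f 17 18 11
f 18 9 19
f 18 19 11
f 19 9 20
f 19 20 11
f 20 9 21
f 20 21 11
f 21 9 22
f 21 22 11
f 22 9 23
f 22 23 11
f 23 9 10
f 23 10 11
f 25 24 28
f 25 28 26
f 26 28 29
f 26 29 27
f 28 24 30
f 28 30 29
f 29 30 31
f 29 31 27
f 30 24 32
f 30 32 31
f 31 32 33
f 31 33 27
f 32 24 34
f 32 34 33
f 33 34 35
f 33 35 27
f 34 24 36
f 34 36 35
f 35 36 37
f 35 37 27
f 36 24 38
f 36 38 37
f 37 38 39
f 37 39 27
f 38 24 40
f 38 40 39
f 39 40 41
f 39 41 27
f 40 24 42
f 40 42 41
f 41 42 43
f 41 43 27
f 42 24 44
f 42 44 43
f 43 44 45
f 43 45 27
f 44 24 46
f 44 46 45
f 45 46 47
f 45 47 27
f 46 24 25
f 46 25 47
f 47 25 26
f 47 26 27
f 49 48 52
f 49 52 50
f 50 52 53
f 50 53 51
f 52 48 54
f 52 54 53
f 53 54 55
f 53 55 51
f 54 48 56
f 54 56 55
f 55 56 57
f 55 57 51
f 56 48 58
f 56 58 57
f 57 58 59
f 57 59 51
f 58 48 60
f 58 60 59
f 59 60 61
f 59 61 51
f 60 48 62
f 60 62 61
f 61 62 63
f 61 63 51
f 62 48 64
f 62 64 63
f 63 64 65
f 63 65 51
f 64 48 66
f 64 66 65
f 65 66 67
f 65 67 51
f 66 48 68
f 66 68 67
f 67 68 69
f 67 69 51
f 68 48 70
f 68 70 69
f 69 70 71
f 69 71 51
f 70 48 72
f 70 72 71
f 71 72 73
f 71 73 51
f 72 48 74
f 72 74 73
f 73 74 75
f 73 75 51
f 74 48 76
f 74 76 75
f 75 76 77
f 75 77 51
f 76 48 49
f 76 49 77
f 77 49 50
f 77 50 51



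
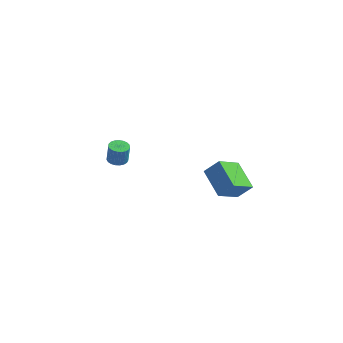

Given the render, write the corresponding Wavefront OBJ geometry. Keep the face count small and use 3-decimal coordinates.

v 2.979 -3.933 2.931
v 3.684 -3.694 3.671
v 2.021 -2.706 3.448
v 2.727 -2.468 4.189
v 3.753 -2.872 1.851
v 4.459 -2.634 2.592
v 2.796 -1.646 2.369
v 3.501 -1.407 3.109
v -3.407 1.553 -1.228
v -2.859 1.399 -1.245
v -2.784 1.553 -0.209
v -3.333 1.707 -0.192
v -2.845 1.633 -1.28
v -2.771 1.787 -0.244
v -2.929 1.853 -1.307
v -2.855 2.007 -0.271
v -3.096 2.021 -1.32
v -3.021 2.175 -0.284
v -3.316 2.109 -1.317
v -3.242 2.263 -0.281
v -3.552 2.1 -1.299
v -3.478 2.254 -0.263
v -3.763 1.996 -1.268
v -3.689 2.15 -0.232
v -3.913 1.816 -1.231
v -3.839 1.97 -0.195
v -3.975 1.59 -1.193
v -3.901 1.744 -0.157
v -3.939 1.358 -1.161
v -3.864 1.512 -0.125
v -3.811 1.16 -1.141
v -3.736 1.314 -0.105
v -3.613 1.03 -1.135
v -3.539 1.184 -0.099
v -3.379 0.99 -1.146
v -3.305 1.144 -0.11
v -3.151 1.047 -1.171
v -3.077 1.201 -0.135
v -2.967 1.192 -1.206
v -2.892 1.346 -0.17
f 2 4 1
f 5 2 1
f 1 4 3
f 3 5 1
f 2 8 4
f 6 2 5
f 6 8 2
f 4 8 3
f 7 5 3
f 3 8 7
f 7 6 5
f 8 6 7
f 10 9 13
f 10 13 11
f 11 13 14
f 11 14 12
f 13 9 15
f 13 15 14
f 14 15 16
f 14 16 12
f 15 9 17
f 15 17 16
f 16 17 18
f 16 18 12
f 17 9 19
f 17 19 18
f 18 19 20
f 18 20 12
f 19 9 21
f 19 21 20
f 20 21 22
f 20 22 12
f 21 9 23
f 21 23 22
f 22 23 24
f 22 24 12
f 23 9 25
f 23 25 24
f 24 25 26
f 24 26 12
f 25 9 27
f 25 27 26
f 26 27 28
f 26 28 12
f 27 9 29
f 27 29 28
f 28 29 30
f 28 30 12
f 29 9 31
f 29 31 30
f 30 31 32
f 30 32 12
f 31 9 33
f 31 33 32
f 32 33 34
f 32 34 12
f 33 9 35
f 33 35 34
f 34 35 36
f 34 36 12
f 35 9 37
f 35 37 36
f 36 37 38
f 36 38 12
f 37 9 39
f 37 39 38
f 38 39 40
f 38 40 12
f 39 9 10
f 39 10 40
f 40 10 11
f 40 11 12



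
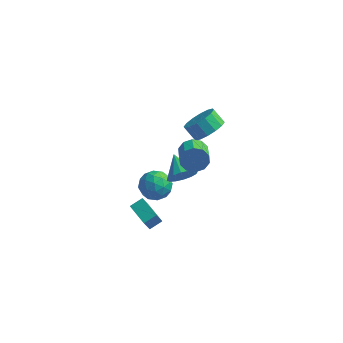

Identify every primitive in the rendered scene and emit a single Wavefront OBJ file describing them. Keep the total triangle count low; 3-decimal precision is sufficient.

v 2.167 -1.798 1.823
v 2.842 -1.614 2.389
v 1.333 -0.682 2.457
v 2.92 -1.345 2.017
v 2.796 -1.197 1.593
v 2.504 -1.21 1.231
v 2.121 -1.38 1.027
v 1.75 -1.662 1.037
v 1.491 -1.981 1.257
v 1.414 -2.251 1.629
v 1.538 -2.399 2.053
v 1.83 -2.386 2.415
v 2.213 -2.215 2.619
v 2.583 -1.933 2.609
v -0.899 -0.862 -3.84
v -1.056 -1.431 -2.638
v -0.335 -0.283 -3.492
v -0.492 -0.852 -2.29
v 0.232 -1.788 -4.13
v 0.075 -2.357 -2.928
v 0.796 -1.209 -3.782
v 0.639 -1.778 -2.58
v -0.357 2.572 -3.3
v 0.204 2.324 -4.18
v -1.284 1.116 -3.48
v -0.723 0.868 -4.36
v -0.25 0.843 -3.397
v 0.322 1.743 -3.286
v -1.402 1.697 -4.374
v -0.83 2.597 -4.263
v -0.442 1.783 -4.843
v 0.27 1.255 -4.239
v -1.35 2.185 -3.421
v -0.638 1.657 -2.817
v 0.005 2.576 -3.724
v -1.085 0.864 -3.936
v -0.807 0.85 -3.37
v -0.477 0.704 -3.887
v 0.074 2.235 -3.199
v 0.404 2.088 -3.716
v 0.137 1.218 -3.255
v -1.484 1.352 -3.944
v -1.154 1.205 -4.461
v -0.603 2.736 -3.773
v -0.273 2.59 -4.29
v -1.217 2.222 -4.405
v -0.045 2.112 -4.631
v -0.589 1.256 -4.737
v -0.989 1.743 -4.746
v -0.652 2.272 -4.68
v 0.374 1.801 -4.276
v -0.171 0.946 -4.382
v 0.107 0.931 -3.816
v 0.443 1.46 -3.751
v -0.006 1.483 -4.666
v -0.909 2.494 -3.278
v -1.454 1.639 -3.384
v -1.523 1.98 -3.909
v -1.187 2.509 -3.844
v -0.491 2.184 -2.923
v -1.035 1.328 -3.029
v -0.428 1.168 -2.98
v -0.091 1.697 -2.914
v -1.074 1.957 -2.994
v 2.547 -0.977 3.468
v 2.901 -0.58 4.131
v 3.307 -1.687 4.576
v 2.953 -2.083 3.912
v 2.409 -0.708 4.262
v 2.815 -1.815 4.707
v 1.969 -0.939 4.09
v 2.375 -2.045 4.535
v 1.75 -1.184 3.68
v 2.157 -2.29 4.125
v 1.836 -1.35 3.189
v 2.242 -2.456 3.634
v 2.193 -1.373 2.804
v 2.599 -2.48 3.249
v 2.685 -1.245 2.673
v 3.091 -2.352 3.118
v 3.125 -1.015 2.845
v 3.531 -2.121 3.29
v 3.343 -0.77 3.255
v 3.75 -1.876 3.7
v 3.258 -0.604 3.746
v 3.664 -1.71 4.191
v 2.587 2.139 2.215
v 3.104 1.57 2.944
v 2.391 1.832 3.655
v 1.873 2.401 2.925
v 3.321 2.073 2.977
v 2.607 2.335 3.687
v 3.341 2.594 2.805
v 2.628 2.856 3.515
v 3.159 2.993 2.475
v 2.446 3.254 3.185
v 2.824 3.163 2.075
v 2.11 3.425 2.786
v 2.425 3.059 1.713
v 1.711 3.321 2.423
v 2.069 2.708 1.485
v 1.356 2.97 2.196
v 1.853 2.205 1.453
v 1.139 2.467 2.163
v 1.832 1.684 1.625
v 1.119 1.946 2.335
v 2.014 1.286 1.955
v 1.301 1.547 2.665
v 2.35 1.115 2.354
v 1.636 1.377 3.065
v 2.749 1.219 2.717
v 2.035 1.481 3.427
f 2 1 4
f 2 4 3
f 4 1 5
f 4 5 3
f 5 1 6
f 5 6 3
f 6 1 7
f 6 7 3
f 7 1 8
f 7 8 3
f 8 1 9
f 8 9 3
f 9 1 10
f 9 10 3
f 10 1 11
f 10 11 3
f 11 1 12
f 11 12 3
f 12 1 13
f 12 13 3
f 13 1 14
f 13 14 3
f 14 1 2
f 14 2 3
f 16 18 15
f 19 16 15
f 15 18 17
f 17 19 15
f 16 22 18
f 20 16 19
f 20 22 16
f 18 22 17
f 21 19 17
f 17 22 21
f 21 20 19
f 22 20 21
f 23 60 39
f 60 34 63
f 39 63 28
f 60 63 39
f 23 39 35
f 39 28 40
f 35 40 24
f 39 40 35
f 23 35 44
f 35 24 45
f 44 45 30
f 35 45 44
f 23 44 56
f 44 30 59
f 56 59 33
f 44 59 56
f 23 56 60
f 56 33 64
f 60 64 34
f 56 64 60
f 24 40 51
f 40 28 54
f 51 54 32
f 40 54 51
f 28 63 41
f 63 34 62
f 41 62 27
f 63 62 41
f 34 64 61
f 64 33 57
f 61 57 25
f 64 57 61
f 33 59 58
f 59 30 46
f 58 46 29
f 59 46 58
f 30 45 50
f 45 24 47
f 50 47 31
f 45 47 50
f 26 52 38
f 52 32 53
f 38 53 27
f 52 53 38
f 26 38 36
f 38 27 37
f 36 37 25
f 38 37 36
f 26 36 43
f 36 25 42
f 43 42 29
f 36 42 43
f 26 43 48
f 43 29 49
f 48 49 31
f 43 49 48
f 26 48 52
f 48 31 55
f 52 55 32
f 48 55 52
f 27 53 41
f 53 32 54
f 41 54 28
f 53 54 41
f 25 37 61
f 37 27 62
f 61 62 34
f 37 62 61
f 29 42 58
f 42 25 57
f 58 57 33
f 42 57 58
f 31 49 50
f 49 29 46
f 50 46 30
f 49 46 50
f 32 55 51
f 55 31 47
f 51 47 24
f 55 47 51
f 66 65 69
f 66 69 67
f 67 69 70
f 67 70 68
f 69 65 71
f 69 71 70
f 70 71 72
f 70 72 68
f 71 65 73
f 71 73 72
f 72 73 74
f 72 74 68
f 73 65 75
f 73 75 74
f 74 75 76
f 74 76 68
f 75 65 77
f 75 77 76
f 76 77 78
f 76 78 68
f 77 65 79
f 77 79 78
f 78 79 80
f 78 80 68
f 79 65 81
f 79 81 80
f 80 81 82
f 80 82 68
f 81 65 83
f 81 83 82
f 82 83 84
f 82 84 68
f 83 65 85
f 83 85 84
f 84 85 86
f 84 86 68
f 85 65 66
f 85 66 86
f 86 66 67
f 86 67 68
f 88 87 91
f 88 91 89
f 89 91 92
f 89 92 90
f 91 87 93
f 91 93 92
f 92 93 94
f 92 94 90
f 93 87 95
f 93 95 94
f 94 95 96
f 94 96 90
f 95 87 97
f 95 97 96
f 96 97 98
f 96 98 90
f 97 87 99
f 97 99 98
f 98 99 100
f 98 100 90
f 99 87 101
f 99 101 100
f 100 101 102
f 100 102 90
f 101 87 103
f 101 103 102
f 102 103 104
f 102 104 90
f 103 87 105
f 103 105 104
f 104 105 106
f 104 106 90
f 105 87 107
f 105 107 106
f 106 107 108
f 106 108 90
f 107 87 109
f 107 109 108
f 108 109 110
f 108 110 90
f 109 87 111
f 109 111 110
f 110 111 112
f 110 112 90
f 111 87 88
f 111 88 112
f 112 88 89
f 112 89 90



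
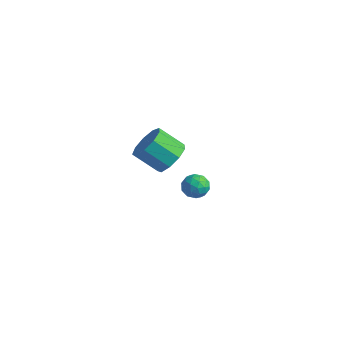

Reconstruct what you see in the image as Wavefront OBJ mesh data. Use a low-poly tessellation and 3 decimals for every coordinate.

v 3.684 -2.173 0.185
v 4.023 -2.283 0.757
v 2.917 -2.877 0.503
v 3.256 -2.987 1.075
v 2.96 -2.392 0.968
v 3.434 -1.957 0.771
v 3.506 -3.203 0.489
v 3.98 -2.768 0.292
v 3.912 -2.92 0.944
v 3.575 -2.418 1.24
v 3.365 -2.742 0.02
v 3.028 -2.24 0.316
v 3.921 -2.166 0.443
v 3.019 -2.994 0.817
v 2.845 -2.644 0.754
v 3.044 -2.709 1.09
v 3.575 -1.974 0.452
v 3.774 -2.039 0.787
v 3.149 -2.103 0.912
v 3.166 -3.121 0.473
v 3.365 -3.186 0.808
v 3.896 -2.451 0.17
v 4.095 -2.516 0.506
v 3.791 -3.057 0.348
v 4.055 -2.605 0.889
v 3.604 -3.019 1.076
v 3.751 -3.146 0.731
v 4.03 -2.89 0.616
v 3.856 -2.31 1.063
v 3.406 -2.724 1.25
v 3.232 -2.375 1.187
v 3.511 -2.119 1.072
v 3.792 -2.685 1.173
v 3.534 -2.436 0.01
v 3.084 -2.85 0.197
v 3.429 -3.041 0.188
v 3.708 -2.785 0.073
v 3.336 -2.141 0.184
v 2.885 -2.555 0.371
v 2.91 -2.27 0.644
v 3.189 -2.014 0.529
v 3.148 -2.475 0.087
v -1.754 1.158 -2.54
v -1.004 0.914 -1.925
v -2.036 0.259 -0.925
v -2.786 0.502 -1.54
v -1.244 1.535 -1.767
v -2.276 0.879 -0.767
v -1.723 1.979 -1.97
v -2.755 1.323 -0.97
v -2.216 2.039 -2.44
v -3.249 1.383 -1.44
v -2.493 1.686 -2.957
v -3.526 1.031 -1.957
v -2.424 1.087 -3.279
v -3.457 0.431 -2.278
v -2.042 0.52 -3.255
v -3.074 -0.135 -2.255
v -1.524 0.252 -2.897
v -2.557 -0.403 -1.896
v -1.114 0.408 -2.372
v -2.147 -0.248 -1.371
f 1 38 17
f 38 12 41
f 17 41 6
f 38 41 17
f 1 17 13
f 17 6 18
f 13 18 2
f 17 18 13
f 1 13 22
f 13 2 23
f 22 23 8
f 13 23 22
f 1 22 34
f 22 8 37
f 34 37 11
f 22 37 34
f 1 34 38
f 34 11 42
f 38 42 12
f 34 42 38
f 2 18 29
f 18 6 32
f 29 32 10
f 18 32 29
f 6 41 19
f 41 12 40
f 19 40 5
f 41 40 19
f 12 42 39
f 42 11 35
f 39 35 3
f 42 35 39
f 11 37 36
f 37 8 24
f 36 24 7
f 37 24 36
f 8 23 28
f 23 2 25
f 28 25 9
f 23 25 28
f 4 30 16
f 30 10 31
f 16 31 5
f 30 31 16
f 4 16 14
f 16 5 15
f 14 15 3
f 16 15 14
f 4 14 21
f 14 3 20
f 21 20 7
f 14 20 21
f 4 21 26
f 21 7 27
f 26 27 9
f 21 27 26
f 4 26 30
f 26 9 33
f 30 33 10
f 26 33 30
f 5 31 19
f 31 10 32
f 19 32 6
f 31 32 19
f 3 15 39
f 15 5 40
f 39 40 12
f 15 40 39
f 7 20 36
f 20 3 35
f 36 35 11
f 20 35 36
f 9 27 28
f 27 7 24
f 28 24 8
f 27 24 28
f 10 33 29
f 33 9 25
f 29 25 2
f 33 25 29
f 44 43 47
f 44 47 45
f 45 47 48
f 45 48 46
f 47 43 49
f 47 49 48
f 48 49 50
f 48 50 46
f 49 43 51
f 49 51 50
f 50 51 52
f 50 52 46
f 51 43 53
f 51 53 52
f 52 53 54
f 52 54 46
f 53 43 55
f 53 55 54
f 54 55 56
f 54 56 46
f 55 43 57
f 55 57 56
f 56 57 58
f 56 58 46
f 57 43 59
f 57 59 58
f 58 59 60
f 58 60 46
f 59 43 61
f 59 61 60
f 60 61 62
f 60 62 46
f 61 43 44
f 61 44 62
f 62 44 45
f 62 45 46



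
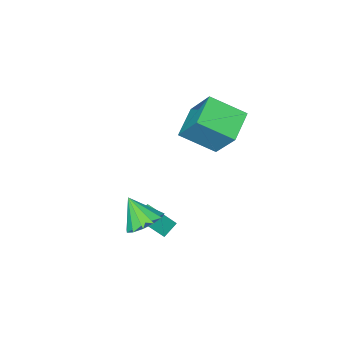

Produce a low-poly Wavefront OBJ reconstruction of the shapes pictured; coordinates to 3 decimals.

v -3.897 -2.977 1.541
v -3.912 -1.686 3.31
v -2.553 -2.184 0.974
v -2.569 -0.893 2.743
v -2.751 -4.247 2.477
v -2.767 -2.956 4.246
v -1.408 -3.454 1.91
v -1.423 -2.163 3.679
v 2.521 -0.71 0.017
v 3.426 -0.811 -0.217
v 2.719 -1.65 1.183
v 3.404 -0.401 0.118
v 3.101 -0.089 0.421
v 2.614 0.026 0.595
v 2.098 -0.093 0.587
v 1.716 -0.408 0.397
v 1.59 -0.818 0.087
v 1.76 -1.194 -0.245
v 2.171 -1.417 -0.494
v 2.694 -1.415 -0.58
v 3.162 -1.189 -0.477
v 1.526 -1.578 -1.711
v 0.803 -1.639 -1.231
v 1.598 -0.578 -1.475
v 0.875 -0.64 -0.995
v 2.205 -1.86 -0.725
v 1.482 -1.922 -0.245
v 2.277 -0.861 -0.489
v 1.554 -0.922 -0.009
f 2 4 1
f 5 2 1
f 1 4 3
f 3 5 1
f 2 8 4
f 6 2 5
f 6 8 2
f 4 8 3
f 7 5 3
f 3 8 7
f 7 6 5
f 8 6 7
f 10 9 12
f 10 12 11
f 12 9 13
f 12 13 11
f 13 9 14
f 13 14 11
f 14 9 15
f 14 15 11
f 15 9 16
f 15 16 11
f 16 9 17
f 16 17 11
f 17 9 18
f 17 18 11
f 18 9 19
f 18 19 11
f 19 9 20
f 19 20 11
f 20 9 21
f 20 21 11
f 21 9 10
f 21 10 11
f 23 25 22
f 26 23 22
f 22 25 24
f 24 26 22
f 23 29 25
f 27 23 26
f 27 29 23
f 25 29 24
f 28 26 24
f 24 29 28
f 28 27 26
f 29 27 28



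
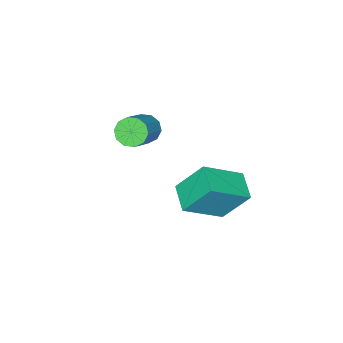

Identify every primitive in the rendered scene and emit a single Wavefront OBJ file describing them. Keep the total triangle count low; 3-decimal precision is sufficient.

v -0.071 0.975 1.198
v -0.577 1.75 2.416
v -1.393 1.584 0.262
v -1.899 2.359 1.48
v 0.539 1.841 0.9
v 0.033 2.616 2.118
v -0.783 2.45 -0.036
v -1.289 3.225 1.182
v -1.616 -1.847 1.491
v -1.226 -2.176 1.157
v -0.074 -1.722 2.055
v -0.464 -1.393 2.389
v -1.246 -1.83 1.007
v -0.093 -1.377 1.905
v -1.406 -1.491 1.042
v -0.254 -1.038 1.94
v -1.647 -1.288 1.249
v -0.495 -0.834 2.147
v -1.877 -1.298 1.548
v -0.724 -0.844 2.446
v -2.006 -1.518 1.825
v -0.854 -1.064 2.723
v -1.987 -1.863 1.975
v -0.834 -1.41 2.873
v -1.826 -2.202 1.94
v -0.674 -1.749 2.838
v -1.585 -2.406 1.733
v -0.433 -1.952 2.631
v -1.356 -2.396 1.434
v -0.203 -1.942 2.332
f 2 4 1
f 5 2 1
f 1 4 3
f 3 5 1
f 2 8 4
f 6 2 5
f 6 8 2
f 4 8 3
f 7 5 3
f 3 8 7
f 7 6 5
f 8 6 7
f 10 9 13
f 10 13 11
f 11 13 14
f 11 14 12
f 13 9 15
f 13 15 14
f 14 15 16
f 14 16 12
f 15 9 17
f 15 17 16
f 16 17 18
f 16 18 12
f 17 9 19
f 17 19 18
f 18 19 20
f 18 20 12
f 19 9 21
f 19 21 20
f 20 21 22
f 20 22 12
f 21 9 23
f 21 23 22
f 22 23 24
f 22 24 12
f 23 9 25
f 23 25 24
f 24 25 26
f 24 26 12
f 25 9 27
f 25 27 26
f 26 27 28
f 26 28 12
f 27 9 29
f 27 29 28
f 28 29 30
f 28 30 12
f 29 9 10
f 29 10 30
f 30 10 11
f 30 11 12



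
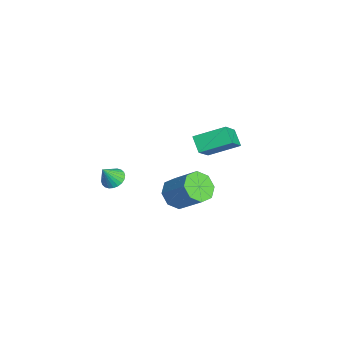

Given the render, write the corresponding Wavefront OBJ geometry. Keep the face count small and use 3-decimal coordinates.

v 0.9 -3.5 2.392
v 1.207 -3.94 2.061
v 1.18 -4.04 3.368
v 1.386 -3.776 2.1
v 1.491 -3.57 2.184
v 1.506 -3.354 2.299
v 1.429 -3.159 2.429
v 1.271 -3.017 2.553
v 1.057 -2.948 2.652
v 0.819 -2.963 2.712
v 0.594 -3.06 2.723
v 0.415 -3.224 2.683
v 0.31 -3.43 2.6
v 0.295 -3.647 2.484
v 0.372 -3.841 2.355
v 0.529 -3.983 2.231
v 0.743 -4.052 2.132
v 0.981 -4.037 2.072
v 1.483 -0.538 1.301
v 2.192 -0.556 0.747
v 3.166 0.341 1.966
v 2.457 0.358 2.519
v 1.797 0.001 0.652
v 2.772 0.897 1.871
v 1.219 0.242 0.938
v 2.193 1.139 2.157
v 0.795 0.026 1.436
v 1.769 0.923 2.655
v 0.774 -0.521 1.854
v 1.748 0.376 3.073
v 1.168 -1.077 1.949
v 2.143 -0.181 3.168
v 1.747 -1.319 1.663
v 2.721 -0.422 2.882
v 2.171 -1.103 1.165
v 3.145 -0.206 2.384
v -5.02 1.911 -0.18
v -4.816 3.572 0.511
v -4.234 2.089 -0.838
v -4.031 3.749 -0.147
v -3.689 1.171 1.207
v -3.486 2.831 1.898
v -2.904 1.348 0.549
v -2.7 3.009 1.24
f 2 1 4
f 2 4 3
f 4 1 5
f 4 5 3
f 5 1 6
f 5 6 3
f 6 1 7
f 6 7 3
f 7 1 8
f 7 8 3
f 8 1 9
f 8 9 3
f 9 1 10
f 9 10 3
f 10 1 11
f 10 11 3
f 11 1 12
f 11 12 3
f 12 1 13
f 12 13 3
f 13 1 14
f 13 14 3
f 14 1 15
f 14 15 3
f 15 1 16
f 15 16 3
f 16 1 17
f 16 17 3
f 17 1 18
f 17 18 3
f 18 1 2
f 18 2 3
f 20 19 23
f 20 23 21
f 21 23 24
f 21 24 22
f 23 19 25
f 23 25 24
f 24 25 26
f 24 26 22
f 25 19 27
f 25 27 26
f 26 27 28
f 26 28 22
f 27 19 29
f 27 29 28
f 28 29 30
f 28 30 22
f 29 19 31
f 29 31 30
f 30 31 32
f 30 32 22
f 31 19 33
f 31 33 32
f 32 33 34
f 32 34 22
f 33 19 35
f 33 35 34
f 34 35 36
f 34 36 22
f 35 19 20
f 35 20 36
f 36 20 21
f 36 21 22
f 38 40 37
f 41 38 37
f 37 40 39
f 39 41 37
f 38 44 40
f 42 38 41
f 42 44 38
f 40 44 39
f 43 41 39
f 39 44 43
f 43 42 41
f 44 42 43



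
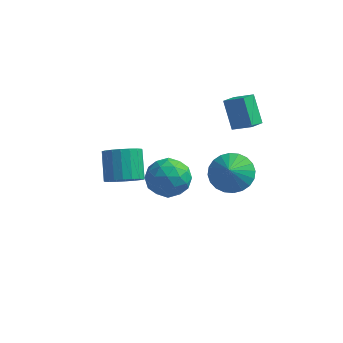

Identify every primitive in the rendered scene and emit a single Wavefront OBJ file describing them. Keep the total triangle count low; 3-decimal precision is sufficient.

v 0.103 -1.193 2.927
v 0.496 -0.7 3.756
v 0.964 -2.58 3.344
v 1.357 -2.087 4.173
v 0.345 -2.333 4.144
v -0.186 -1.476 3.886
v 1.646 -1.804 3.214
v 1.115 -0.947 2.956
v 1.45 -1.078 3.933
v 0.645 -1.405 4.508
v 0.815 -1.875 2.592
v 0.01 -2.202 3.167
v 0.224 -0.825 3.305
v 1.236 -2.455 3.795
v 0.642 -2.599 3.778
v 0.872 -2.31 4.265
v -0.177 -1.281 3.382
v 0.054 -0.991 3.869
v -0.035 -1.951 4.097
v 1.406 -2.289 3.231
v 1.637 -1.999 3.718
v 0.588 -0.97 2.835
v 0.818 -0.681 3.322
v 1.495 -1.329 3.003
v 1.015 -0.758 3.896
v 1.521 -1.573 4.141
v 1.692 -1.406 3.577
v 1.379 -0.903 3.426
v 0.543 -0.949 4.234
v 1.049 -1.764 4.479
v 0.454 -1.909 4.462
v 0.142 -1.405 4.311
v 1.103 -1.172 4.338
v 0.411 -1.516 2.621
v 0.917 -2.331 2.866
v 1.318 -1.875 2.789
v 1.006 -1.371 2.638
v -0.061 -1.707 2.959
v 0.445 -2.522 3.204
v 0.081 -2.377 3.674
v -0.232 -1.874 3.523
v 0.357 -2.108 2.762
v 2.099 3.846 -0.73
v 3.143 4.104 -0.555
v 2.121 3.214 0.07
v 2.945 4.396 -0.319
v 2.618 4.605 -0.145
v 2.212 4.698 -0.06
v 1.788 4.662 -0.077
v 1.412 4.501 -0.194
v 1.141 4.241 -0.392
v 1.015 3.92 -0.642
v 1.054 3.588 -0.905
v 1.253 3.296 -1.141
v 1.58 3.087 -1.315
v 1.986 2.994 -1.4
v 2.409 3.03 -1.383
v 2.786 3.191 -1.266
v 3.057 3.452 -1.068
v 3.183 3.772 -0.819
v 1.953 4.53 4.077
v 1.679 3.747 4.4
v 2.886 4.416 4.588
v 2.612 3.633 4.911
v 2.548 3.807 2.829
v 2.274 3.024 3.152
v 3.481 3.693 3.34
v 3.207 2.91 3.663
v -1.613 -0.386 1.61
v -0.757 -0.263 1.823
v -1.172 0.79 2.882
v -2.027 0.666 2.67
v -0.816 0.003 1.535
v -1.231 1.056 2.595
v -1.032 0.192 1.263
v -1.447 1.245 2.322
v -1.364 0.267 1.059
v -1.778 1.319 2.118
v -1.744 0.212 0.964
v -2.159 1.264 2.024
v -2.099 0.038 0.998
v -2.514 1.091 2.057
v -2.357 -0.219 1.153
v -2.772 0.834 2.212
v -2.468 -0.51 1.398
v -2.883 0.543 2.457
v -2.409 -0.776 1.685
v -2.824 0.277 2.745
v -2.193 -0.965 1.958
v -2.608 0.088 3.017
v -1.862 -1.039 2.162
v -2.276 0.013 3.221
v -1.481 -0.984 2.256
v -1.896 0.068 3.316
v -1.126 -0.811 2.223
v -1.541 0.242 3.282
v -0.868 -0.554 2.068
v -1.283 0.499 3.127
f 1 38 17
f 38 12 41
f 17 41 6
f 38 41 17
f 1 17 13
f 17 6 18
f 13 18 2
f 17 18 13
f 1 13 22
f 13 2 23
f 22 23 8
f 13 23 22
f 1 22 34
f 22 8 37
f 34 37 11
f 22 37 34
f 1 34 38
f 34 11 42
f 38 42 12
f 34 42 38
f 2 18 29
f 18 6 32
f 29 32 10
f 18 32 29
f 6 41 19
f 41 12 40
f 19 40 5
f 41 40 19
f 12 42 39
f 42 11 35
f 39 35 3
f 42 35 39
f 11 37 36
f 37 8 24
f 36 24 7
f 37 24 36
f 8 23 28
f 23 2 25
f 28 25 9
f 23 25 28
f 4 30 16
f 30 10 31
f 16 31 5
f 30 31 16
f 4 16 14
f 16 5 15
f 14 15 3
f 16 15 14
f 4 14 21
f 14 3 20
f 21 20 7
f 14 20 21
f 4 21 26
f 21 7 27
f 26 27 9
f 21 27 26
f 4 26 30
f 26 9 33
f 30 33 10
f 26 33 30
f 5 31 19
f 31 10 32
f 19 32 6
f 31 32 19
f 3 15 39
f 15 5 40
f 39 40 12
f 15 40 39
f 7 20 36
f 20 3 35
f 36 35 11
f 20 35 36
f 9 27 28
f 27 7 24
f 28 24 8
f 27 24 28
f 10 33 29
f 33 9 25
f 29 25 2
f 33 25 29
f 44 43 46
f 44 46 45
f 46 43 47
f 46 47 45
f 47 43 48
f 47 48 45
f 48 43 49
f 48 49 45
f 49 43 50
f 49 50 45
f 50 43 51
f 50 51 45
f 51 43 52
f 51 52 45
f 52 43 53
f 52 53 45
f 53 43 54
f 53 54 45
f 54 43 55
f 54 55 45
f 55 43 56
f 55 56 45
f 56 43 57
f 56 57 45
f 57 43 58
f 57 58 45
f 58 43 59
f 58 59 45
f 59 43 60
f 59 60 45
f 60 43 44
f 60 44 45
f 62 64 61
f 65 62 61
f 61 64 63
f 63 65 61
f 62 68 64
f 66 62 65
f 66 68 62
f 64 68 63
f 67 65 63
f 63 68 67
f 67 66 65
f 68 66 67
f 70 69 73
f 70 73 71
f 71 73 74
f 71 74 72
f 73 69 75
f 73 75 74
f 74 75 76
f 74 76 72
f 75 69 77
f 75 77 76
f 76 77 78
f 76 78 72
f 77 69 79
f 77 79 78
f 78 79 80
f 78 80 72
f 79 69 81
f 79 81 80
f 80 81 82
f 80 82 72
f 81 69 83
f 81 83 82
f 82 83 84
f 82 84 72
f 83 69 85
f 83 85 84
f 84 85 86
f 84 86 72
f 85 69 87
f 85 87 86
f 86 87 88
f 86 88 72
f 87 69 89
f 87 89 88
f 88 89 90
f 88 90 72
f 89 69 91
f 89 91 90
f 90 91 92
f 90 92 72
f 91 69 93
f 91 93 92
f 92 93 94
f 92 94 72
f 93 69 95
f 93 95 94
f 94 95 96
f 94 96 72
f 95 69 97
f 95 97 96
f 96 97 98
f 96 98 72
f 97 69 70
f 97 70 98
f 98 70 71
f 98 71 72



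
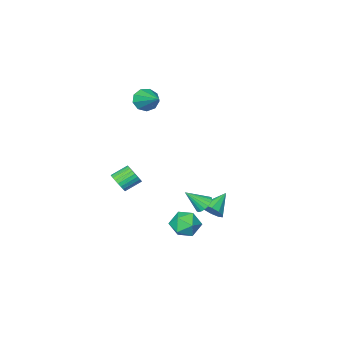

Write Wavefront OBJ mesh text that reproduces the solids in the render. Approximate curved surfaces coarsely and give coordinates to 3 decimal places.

v -0.553 0.239 -4.331
v -0.125 -0.202 -3.901
v -1.727 -0.079 -3.489
v -0.113 0.226 -3.724
v -0.27 0.659 -3.779
v -0.534 0.932 -4.044
v -0.806 0.939 -4.42
v -0.981 0.679 -4.762
v -0.992 0.251 -4.939
v -0.836 -0.182 -4.884
v -0.571 -0.454 -4.618
v -0.3 -0.462 -4.243
v 0.272 -4.898 2.228
v 0.89 -4.764 1.754
v 0.628 -3.042 3.212
v 0.441 -4.561 1.533
v -0.087 -4.515 1.637
v -0.447 -4.648 2.018
v -0.471 -4.898 2.496
v -0.146 -5.147 2.849
v 0.374 -5.28 2.911
v 0.847 -5.234 2.654
v 1.051 -5.03 2.197
v 2.946 3.517 -3.27
v 3.709 3.24 -2.847
v 2.171 2.48 -2.553
v 2.934 2.203 -2.13
v 2.57 3.017 -1.929
v 3.049 3.658 -2.372
v 2.831 2.062 -3.028
v 3.31 2.703 -3.471
v 3.638 2.34 -2.698
v 3.476 2.931 -2.018
v 2.404 2.789 -3.382
v 2.242 3.38 -2.702
v 3.458 -2.811 -2.318
v 3.809 -2.513 -1.845
v 2.873 -2.292 -1.289
v 2.522 -2.589 -1.762
v 3.761 -2.316 -2.003
v 2.826 -2.095 -1.448
v 3.667 -2.194 -2.21
v 2.732 -1.973 -1.655
v 3.542 -2.166 -2.433
v 2.606 -1.945 -1.878
v 3.403 -2.236 -2.638
v 2.468 -2.015 -2.083
v 3.273 -2.394 -2.795
v 2.338 -2.173 -2.24
v 3.171 -2.615 -2.879
v 2.235 -2.394 -2.324
v 3.112 -2.866 -2.877
v 2.177 -2.645 -2.322
v 3.107 -3.108 -2.791
v 2.171 -2.887 -2.235
v 3.154 -3.305 -2.632
v 2.219 -3.084 -2.077
v 3.248 -3.427 -2.425
v 2.313 -3.206 -1.87
v 3.374 -3.455 -2.202
v 2.438 -3.234 -1.647
v 3.512 -3.385 -1.997
v 2.577 -3.164 -1.442
v 3.642 -3.227 -1.84
v 2.707 -3.006 -1.285
v 3.745 -3.006 -1.756
v 2.809 -2.785 -1.201
v 3.803 -2.755 -1.758
v 2.868 -2.534 -1.203
v 0.155 0.57 -3.399
v 0.471 1.091 -3.382
v 1.025 0.01 -2.441
v 0.283 1.128 -3.189
v 0.07 1.055 -3.038
v -0.126 0.885 -2.959
v -0.267 0.653 -2.966
v -0.325 0.405 -3.06
v -0.287 0.189 -3.22
v -0.162 0.049 -3.416
v 0.026 0.012 -3.608
v 0.239 0.085 -3.759
v 0.436 0.255 -3.839
v 0.577 0.487 -3.831
v 0.634 0.735 -3.738
v 0.596 0.951 -3.577
f 2 1 4
f 2 4 3
f 4 1 5
f 4 5 3
f 5 1 6
f 5 6 3
f 6 1 7
f 6 7 3
f 7 1 8
f 7 8 3
f 8 1 9
f 8 9 3
f 9 1 10
f 9 10 3
f 10 1 11
f 10 11 3
f 11 1 12
f 11 12 3
f 12 1 2
f 12 2 3
f 14 13 16
f 14 16 15
f 16 13 17
f 16 17 15
f 17 13 18
f 17 18 15
f 18 13 19
f 18 19 15
f 19 13 20
f 19 20 15
f 20 13 21
f 20 21 15
f 21 13 22
f 21 22 15
f 22 13 23
f 22 23 15
f 23 13 14
f 23 14 15
f 24 35 29
f 24 29 25
f 24 25 31
f 24 31 34
f 24 34 35
f 25 29 33
f 29 35 28
f 35 34 26
f 34 31 30
f 31 25 32
f 27 33 28
f 27 28 26
f 27 26 30
f 27 30 32
f 27 32 33
f 28 33 29
f 26 28 35
f 30 26 34
f 32 30 31
f 33 32 25
f 37 36 40
f 37 40 38
f 38 40 41
f 38 41 39
f 40 36 42
f 40 42 41
f 41 42 43
f 41 43 39
f 42 36 44
f 42 44 43
f 43 44 45
f 43 45 39
f 44 36 46
f 44 46 45
f 45 46 47
f 45 47 39
f 46 36 48
f 46 48 47
f 47 48 49
f 47 49 39
f 48 36 50
f 48 50 49
f 49 50 51
f 49 51 39
f 50 36 52
f 50 52 51
f 51 52 53
f 51 53 39
f 52 36 54
f 52 54 53
f 53 54 55
f 53 55 39
f 54 36 56
f 54 56 55
f 55 56 57
f 55 57 39
f 56 36 58
f 56 58 57
f 57 58 59
f 57 59 39
f 58 36 60
f 58 60 59
f 59 60 61
f 59 61 39
f 60 36 62
f 60 62 61
f 61 62 63
f 61 63 39
f 62 36 64
f 62 64 63
f 63 64 65
f 63 65 39
f 64 36 66
f 64 66 65
f 65 66 67
f 65 67 39
f 66 36 68
f 66 68 67
f 67 68 69
f 67 69 39
f 68 36 37
f 68 37 69
f 69 37 38
f 69 38 39
f 71 70 73
f 71 73 72
f 73 70 74
f 73 74 72
f 74 70 75
f 74 75 72
f 75 70 76
f 75 76 72
f 76 70 77
f 76 77 72
f 77 70 78
f 77 78 72
f 78 70 79
f 78 79 72
f 79 70 80
f 79 80 72
f 80 70 81
f 80 81 72
f 81 70 82
f 81 82 72
f 82 70 83
f 82 83 72
f 83 70 84
f 83 84 72
f 84 70 85
f 84 85 72
f 85 70 71
f 85 71 72



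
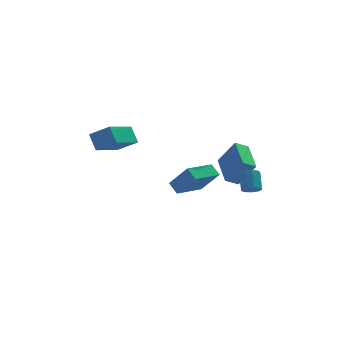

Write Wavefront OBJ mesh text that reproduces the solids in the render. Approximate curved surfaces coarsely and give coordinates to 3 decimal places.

v 2.895 2.693 -2.334
v 2.132 2.528 -1.927
v 2.781 4.692 -1.735
v 2.018 4.527 -1.328
v 3.782 2.293 -0.832
v 3.019 2.128 -0.425
v 3.668 4.292 -0.233
v 2.905 4.127 0.174
v -0.568 1.866 -2.417
v -0.923 2.454 -1.9
v 0.91 3.071 -2.772
v 0.555 3.659 -2.255
v 0.325 1.181 -1.025
v -0.03 1.769 -0.508
v 1.803 2.386 -1.38
v 1.448 2.974 -0.863
v -4.822 2.68 0.729
v -5.118 3.364 1.618
v -3.518 4.247 -0.043
v -3.814 4.931 0.846
v -3.766 2.169 1.474
v -4.062 2.853 2.363
v -2.462 3.736 0.702
v -2.758 4.42 1.591
v 2.883 -1.582 -0.618
v 3.313 -1.344 -0.865
v 3.347 -0.519 -0.008
v 2.917 -0.758 0.238
v 2.992 -1.196 -0.995
v 3.026 -0.371 -0.138
v 2.62 -1.229 -0.948
v 2.654 -0.404 -0.091
v 2.371 -1.428 -0.747
v 2.405 -0.603 0.11
v 2.362 -1.699 -0.486
v 2.396 -0.874 0.371
v 2.597 -1.915 -0.287
v 2.63 -1.09 0.57
v 2.965 -1.976 -0.243
v 2.999 -1.151 0.614
v 3.296 -1.853 -0.375
v 3.329 -1.028 0.482
v 3.433 -1.603 -0.62
v 3.466 -0.778 0.237
f 2 4 1
f 5 2 1
f 1 4 3
f 3 5 1
f 2 8 4
f 6 2 5
f 6 8 2
f 4 8 3
f 7 5 3
f 3 8 7
f 7 6 5
f 8 6 7
f 10 12 9
f 13 10 9
f 9 12 11
f 11 13 9
f 10 16 12
f 14 10 13
f 14 16 10
f 12 16 11
f 15 13 11
f 11 16 15
f 15 14 13
f 16 14 15
f 18 20 17
f 21 18 17
f 17 20 19
f 19 21 17
f 18 24 20
f 22 18 21
f 22 24 18
f 20 24 19
f 23 21 19
f 19 24 23
f 23 22 21
f 24 22 23
f 26 25 29
f 26 29 27
f 27 29 30
f 27 30 28
f 29 25 31
f 29 31 30
f 30 31 32
f 30 32 28
f 31 25 33
f 31 33 32
f 32 33 34
f 32 34 28
f 33 25 35
f 33 35 34
f 34 35 36
f 34 36 28
f 35 25 37
f 35 37 36
f 36 37 38
f 36 38 28
f 37 25 39
f 37 39 38
f 38 39 40
f 38 40 28
f 39 25 41
f 39 41 40
f 40 41 42
f 40 42 28
f 41 25 43
f 41 43 42
f 42 43 44
f 42 44 28
f 43 25 26
f 43 26 44
f 44 26 27
f 44 27 28



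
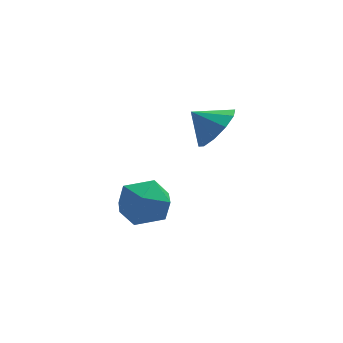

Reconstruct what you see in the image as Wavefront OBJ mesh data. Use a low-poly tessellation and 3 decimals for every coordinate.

v -2.153 -0.84 -1.305
v -1.527 -0.183 -1.77
v -1.513 -2.077 -2.19
v -0.887 -1.42 -2.655
v -0.755 -1.638 -1.668
v -1.151 -0.874 -1.12
v -1.889 -1.386 -2.84
v -2.285 -0.622 -2.292
v -1.363 -0.52 -2.718
v -0.663 -0.677 -1.994
v -2.377 -1.583 -1.966
v -1.677 -1.74 -1.242
v 0.713 -1.608 1.726
v 1.327 -1.369 2.354
v -0.053 -1.292 2.354
v 1.237 -0.925 2.021
v 0.947 -0.742 1.575
v 0.568 -0.89 1.187
v 0.245 -1.312 1.005
v 0.1 -1.848 1.098
v 0.19 -2.292 1.431
v 0.479 -2.475 1.877
v 0.858 -2.327 2.266
v 1.182 -1.904 2.448
f 1 12 6
f 1 6 2
f 1 2 8
f 1 8 11
f 1 11 12
f 2 6 10
f 6 12 5
f 12 11 3
f 11 8 7
f 8 2 9
f 4 10 5
f 4 5 3
f 4 3 7
f 4 7 9
f 4 9 10
f 5 10 6
f 3 5 12
f 7 3 11
f 9 7 8
f 10 9 2
f 14 13 16
f 14 16 15
f 16 13 17
f 16 17 15
f 17 13 18
f 17 18 15
f 18 13 19
f 18 19 15
f 19 13 20
f 19 20 15
f 20 13 21
f 20 21 15
f 21 13 22
f 21 22 15
f 22 13 23
f 22 23 15
f 23 13 24
f 23 24 15
f 24 13 14
f 24 14 15



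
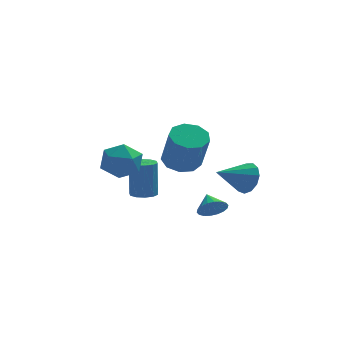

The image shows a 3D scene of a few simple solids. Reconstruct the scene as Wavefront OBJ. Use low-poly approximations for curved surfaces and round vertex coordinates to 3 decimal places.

v -0.732 1.873 -4.071
v -0.084 2.106 -4.104
v -0.08 2.381 -2.123
v -0.728 2.147 -2.089
v -0.346 2.439 -4.15
v -0.342 2.714 -2.169
v -0.756 2.556 -4.165
v -0.752 2.831 -2.184
v -1.157 2.411 -4.144
v -1.153 2.686 -2.163
v -1.395 2.061 -4.095
v -1.391 2.336 -2.114
v -1.38 1.639 -4.037
v -1.376 1.914 -2.056
v -1.118 1.306 -3.991
v -1.114 1.581 -2.01
v -0.708 1.189 -3.976
v -0.704 1.464 -1.995
v -0.307 1.334 -3.997
v -0.303 1.609 -2.016
v -0.069 1.684 -4.046
v -0.065 1.959 -2.065
v 2.173 -1.575 -3.486
v 2.53 -1.867 -2.894
v 1.987 -0.725 -2.954
v 2.775 -1.71 -3.059
v 2.9 -1.527 -3.308
v 2.882 -1.353 -3.592
v 2.723 -1.223 -3.855
v 2.456 -1.163 -4.045
v 2.132 -1.184 -4.125
v 1.817 -1.283 -4.078
v 1.572 -1.44 -3.913
v 1.447 -1.623 -3.664
v 1.465 -1.797 -3.38
v 1.624 -1.927 -3.117
v 1.891 -1.987 -2.927
v 2.215 -1.966 -2.847
v 1.14 2.743 -2.261
v 2.07 3.11 -2.234
v 2.37 2.204 -0.252
v 1.44 1.837 -0.279
v 1.632 3.56 -1.962
v 1.933 2.654 0.02
v 0.965 3.628 -1.83
v 1.265 2.722 0.152
v 0.379 3.282 -1.9
v 0.679 2.376 0.083
v 0.149 2.683 -2.138
v 0.449 1.777 -0.156
v 0.383 2.113 -2.435
v 0.683 1.207 -0.452
v 0.971 1.837 -2.65
v 1.271 0.931 -0.667
v 1.638 1.985 -2.683
v 1.938 1.079 -0.701
v 2.072 2.488 -2.519
v 2.372 1.582 -0.537
v 3.752 -1.451 -1.639
v 4.212 -1.683 -0.889
v 2.268 -2.069 -0.921
v 4.048 -1.203 -0.815
v 3.79 -0.802 -1.003
v 3.52 -0.607 -1.393
v 3.323 -0.68 -1.861
v 3.263 -0.998 -2.259
v 3.358 -1.46 -2.46
v 3.578 -1.919 -2.4
v 3.853 -2.23 -2.099
v 4.096 -2.294 -1.652
v 4.23 -2.09 -1.201
v -2.488 -2.371 -0.011
v -1.832 -2.23 0.812
v -2.248 -4.07 0.088
v -1.592 -3.929 0.911
v -2.63 -3.737 1.022
v -2.779 -2.688 0.961
v -1.301 -3.612 -0.061
v -1.45 -2.563 -0.122
v -1.098 -2.998 0.781
v -1.919 -3.075 1.45
v -2.161 -3.225 -0.55
v -2.982 -3.302 0.119
f 2 1 5
f 2 5 3
f 3 5 6
f 3 6 4
f 5 1 7
f 5 7 6
f 6 7 8
f 6 8 4
f 7 1 9
f 7 9 8
f 8 9 10
f 8 10 4
f 9 1 11
f 9 11 10
f 10 11 12
f 10 12 4
f 11 1 13
f 11 13 12
f 12 13 14
f 12 14 4
f 13 1 15
f 13 15 14
f 14 15 16
f 14 16 4
f 15 1 17
f 15 17 16
f 16 17 18
f 16 18 4
f 17 1 19
f 17 19 18
f 18 19 20
f 18 20 4
f 19 1 21
f 19 21 20
f 20 21 22
f 20 22 4
f 21 1 2
f 21 2 22
f 22 2 3
f 22 3 4
f 24 23 26
f 24 26 25
f 26 23 27
f 26 27 25
f 27 23 28
f 27 28 25
f 28 23 29
f 28 29 25
f 29 23 30
f 29 30 25
f 30 23 31
f 30 31 25
f 31 23 32
f 31 32 25
f 32 23 33
f 32 33 25
f 33 23 34
f 33 34 25
f 34 23 35
f 34 35 25
f 35 23 36
f 35 36 25
f 36 23 37
f 36 37 25
f 37 23 38
f 37 38 25
f 38 23 24
f 38 24 25
f 40 39 43
f 40 43 41
f 41 43 44
f 41 44 42
f 43 39 45
f 43 45 44
f 44 45 46
f 44 46 42
f 45 39 47
f 45 47 46
f 46 47 48
f 46 48 42
f 47 39 49
f 47 49 48
f 48 49 50
f 48 50 42
f 49 39 51
f 49 51 50
f 50 51 52
f 50 52 42
f 51 39 53
f 51 53 52
f 52 53 54
f 52 54 42
f 53 39 55
f 53 55 54
f 54 55 56
f 54 56 42
f 55 39 57
f 55 57 56
f 56 57 58
f 56 58 42
f 57 39 40
f 57 40 58
f 58 40 41
f 58 41 42
f 60 59 62
f 60 62 61
f 62 59 63
f 62 63 61
f 63 59 64
f 63 64 61
f 64 59 65
f 64 65 61
f 65 59 66
f 65 66 61
f 66 59 67
f 66 67 61
f 67 59 68
f 67 68 61
f 68 59 69
f 68 69 61
f 69 59 70
f 69 70 61
f 70 59 71
f 70 71 61
f 71 59 60
f 71 60 61
f 72 83 77
f 72 77 73
f 72 73 79
f 72 79 82
f 72 82 83
f 73 77 81
f 77 83 76
f 83 82 74
f 82 79 78
f 79 73 80
f 75 81 76
f 75 76 74
f 75 74 78
f 75 78 80
f 75 80 81
f 76 81 77
f 74 76 83
f 78 74 82
f 80 78 79
f 81 80 73

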